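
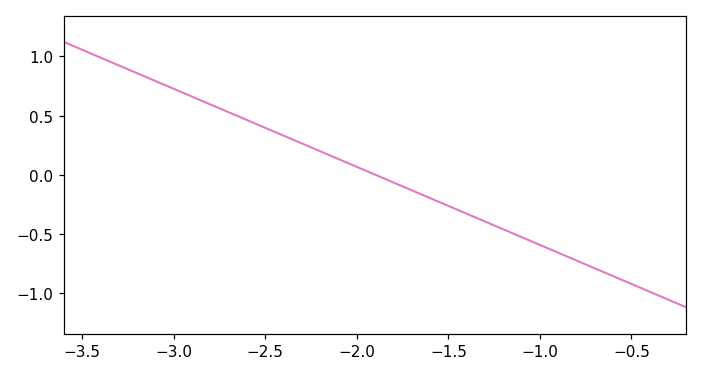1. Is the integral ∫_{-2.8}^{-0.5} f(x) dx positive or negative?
negative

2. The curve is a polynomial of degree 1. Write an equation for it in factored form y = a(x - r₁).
y = -0.66(x + 1.9)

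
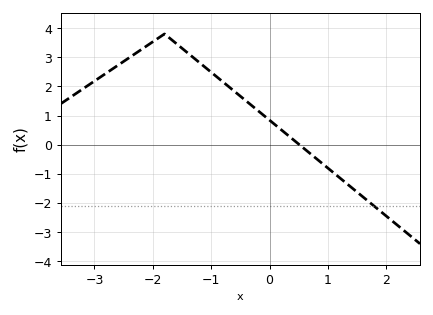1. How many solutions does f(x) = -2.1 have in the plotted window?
1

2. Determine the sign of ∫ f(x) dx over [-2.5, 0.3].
positive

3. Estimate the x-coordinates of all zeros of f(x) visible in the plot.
0.511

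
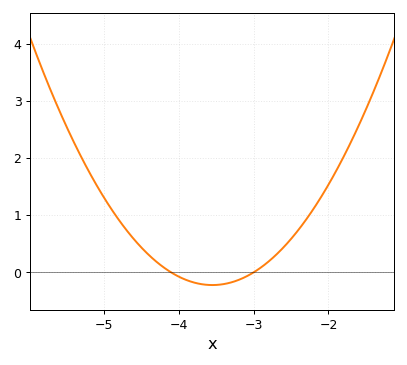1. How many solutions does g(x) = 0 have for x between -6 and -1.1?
2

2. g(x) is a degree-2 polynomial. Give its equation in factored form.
y = 0.73(x + 4.1)(x + 3)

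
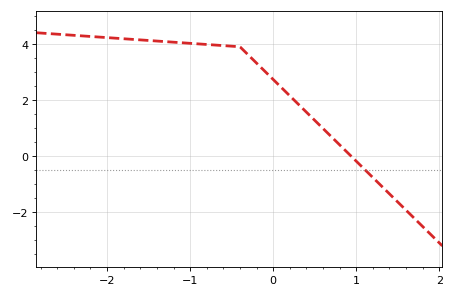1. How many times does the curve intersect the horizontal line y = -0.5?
1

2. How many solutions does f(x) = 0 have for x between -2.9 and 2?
1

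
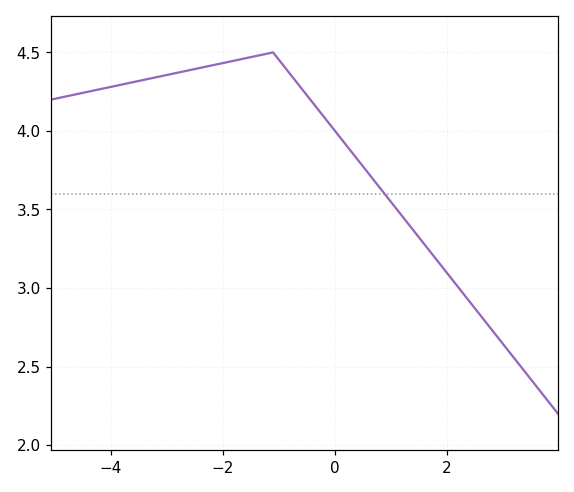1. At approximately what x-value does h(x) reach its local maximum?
-1.1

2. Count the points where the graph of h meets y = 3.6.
1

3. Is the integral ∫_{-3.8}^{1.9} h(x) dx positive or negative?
positive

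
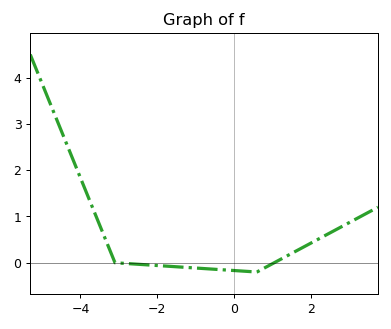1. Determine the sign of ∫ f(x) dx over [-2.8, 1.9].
negative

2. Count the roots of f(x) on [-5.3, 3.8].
2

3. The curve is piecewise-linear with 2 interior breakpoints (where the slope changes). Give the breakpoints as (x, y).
(-3.1, 0); (0.6, -0.2)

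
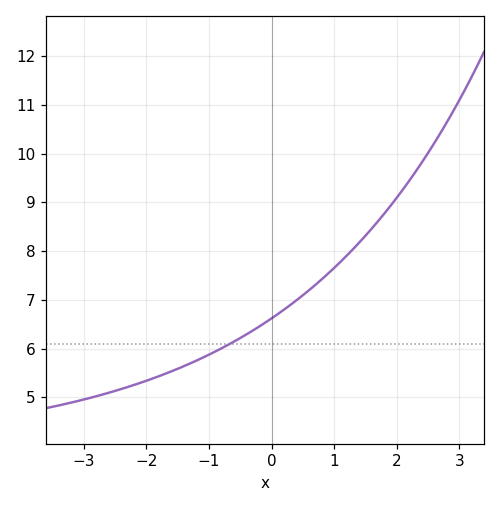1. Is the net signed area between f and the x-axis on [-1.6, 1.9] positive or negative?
positive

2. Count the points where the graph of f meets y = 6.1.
1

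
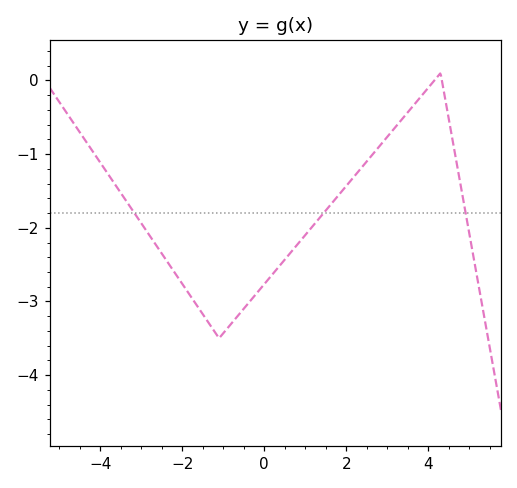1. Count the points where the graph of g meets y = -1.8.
3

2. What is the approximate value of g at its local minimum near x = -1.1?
-3.5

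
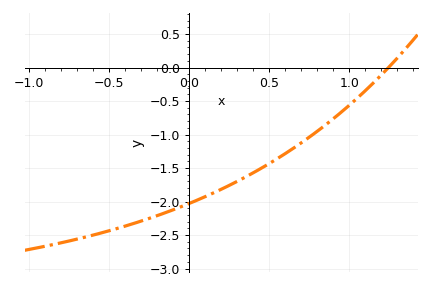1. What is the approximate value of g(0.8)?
-0.951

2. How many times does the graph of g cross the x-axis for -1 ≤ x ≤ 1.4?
1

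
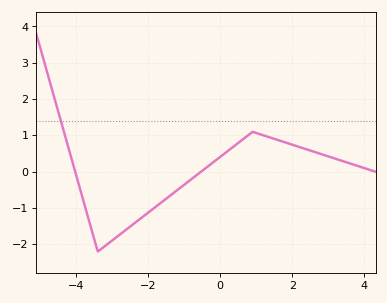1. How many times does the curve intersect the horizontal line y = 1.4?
1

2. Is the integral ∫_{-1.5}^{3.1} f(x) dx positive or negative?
positive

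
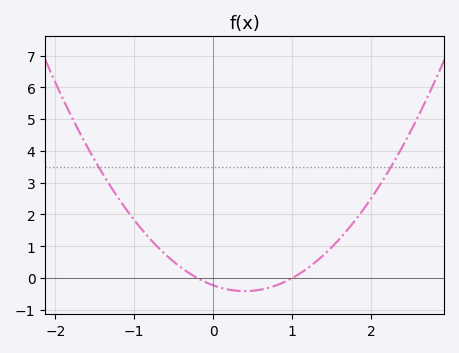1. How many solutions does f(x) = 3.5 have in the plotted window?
2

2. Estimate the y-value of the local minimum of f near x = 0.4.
-0.41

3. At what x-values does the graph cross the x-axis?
-0.2, 1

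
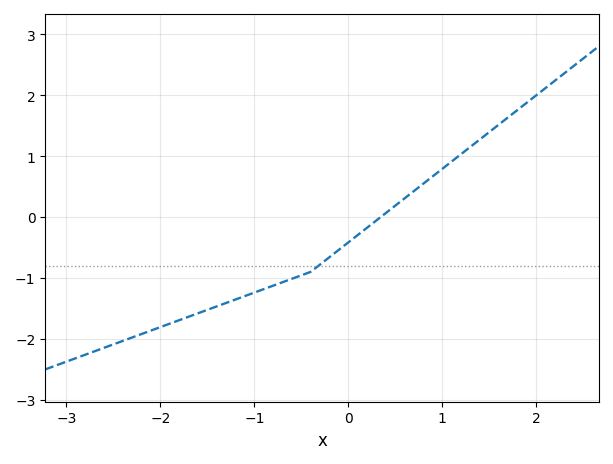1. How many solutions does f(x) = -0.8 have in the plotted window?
1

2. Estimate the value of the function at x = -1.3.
-1.41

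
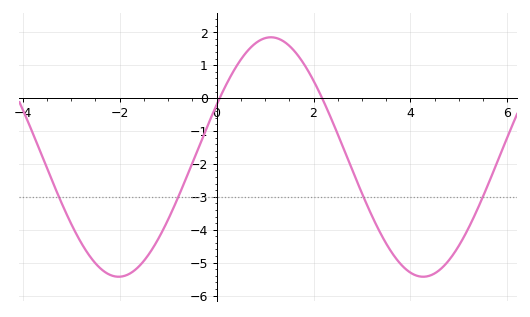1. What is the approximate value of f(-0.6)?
-2.33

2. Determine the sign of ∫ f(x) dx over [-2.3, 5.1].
negative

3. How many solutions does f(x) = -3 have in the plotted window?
4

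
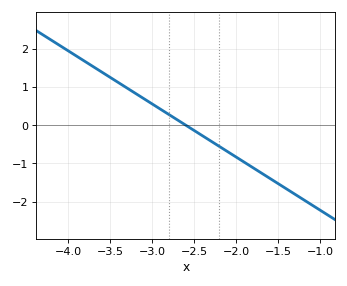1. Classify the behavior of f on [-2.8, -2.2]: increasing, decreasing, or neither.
decreasing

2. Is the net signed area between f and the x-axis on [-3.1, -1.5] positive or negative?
negative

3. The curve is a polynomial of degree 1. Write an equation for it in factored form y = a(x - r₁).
y = -1.39(x + 2.6)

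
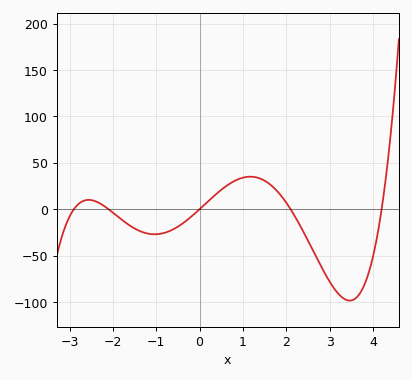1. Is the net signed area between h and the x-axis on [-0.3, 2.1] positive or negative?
positive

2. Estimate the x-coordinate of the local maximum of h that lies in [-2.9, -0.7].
-2.56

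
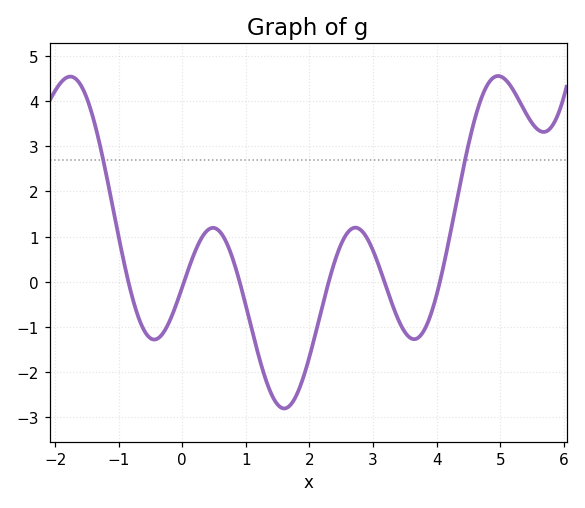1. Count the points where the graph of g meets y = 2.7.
2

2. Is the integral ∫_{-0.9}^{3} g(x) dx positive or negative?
negative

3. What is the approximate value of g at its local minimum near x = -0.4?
-1.3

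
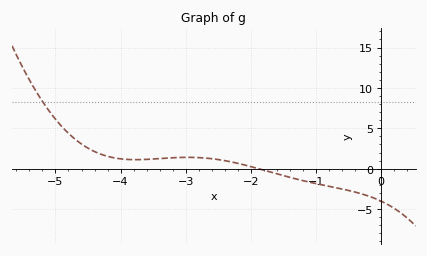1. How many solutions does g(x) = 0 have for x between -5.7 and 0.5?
1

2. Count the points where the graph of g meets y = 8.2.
1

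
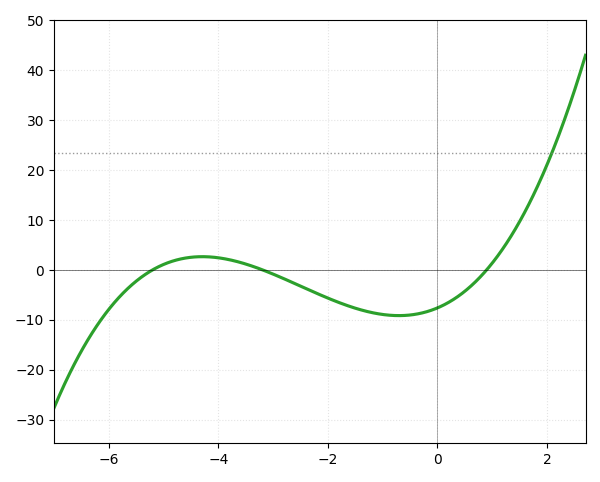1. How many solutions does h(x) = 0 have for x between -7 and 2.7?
3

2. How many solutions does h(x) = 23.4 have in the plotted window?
1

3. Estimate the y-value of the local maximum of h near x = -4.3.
2.63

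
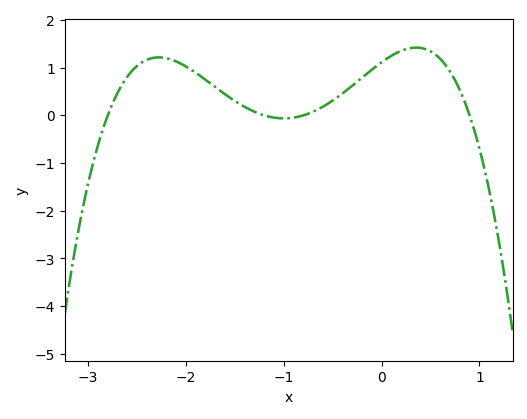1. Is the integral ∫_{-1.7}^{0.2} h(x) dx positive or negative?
positive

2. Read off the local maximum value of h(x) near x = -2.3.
1.2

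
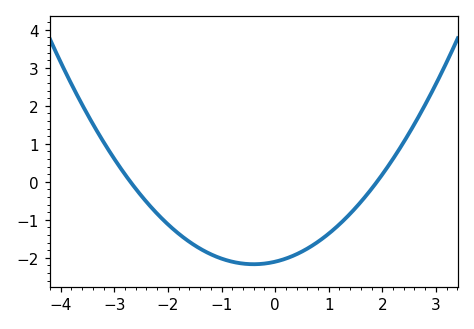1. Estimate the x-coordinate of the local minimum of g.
-0.4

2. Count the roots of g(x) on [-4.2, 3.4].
2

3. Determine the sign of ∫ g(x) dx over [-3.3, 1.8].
negative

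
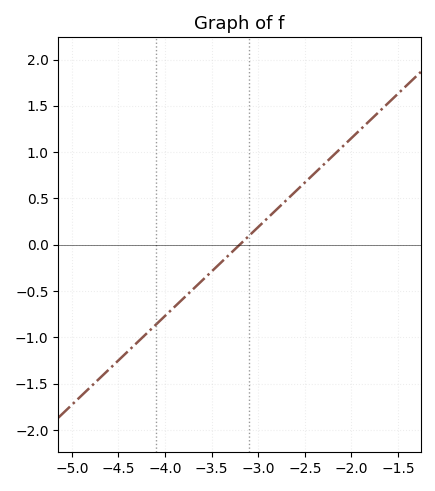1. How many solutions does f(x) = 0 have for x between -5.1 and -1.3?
1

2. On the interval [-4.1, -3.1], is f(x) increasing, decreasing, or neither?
increasing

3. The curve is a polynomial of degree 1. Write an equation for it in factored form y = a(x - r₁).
y = 0.96(x + 3.2)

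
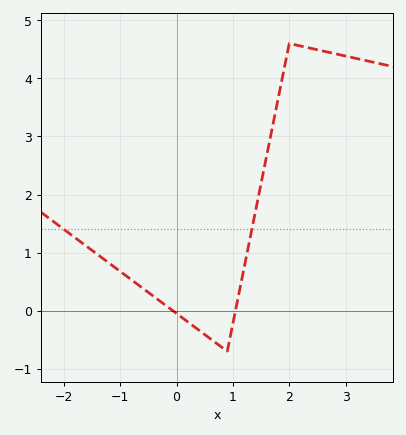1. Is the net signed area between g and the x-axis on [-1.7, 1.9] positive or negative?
positive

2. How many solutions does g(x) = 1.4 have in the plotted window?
2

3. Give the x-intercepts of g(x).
-0.067, 1.05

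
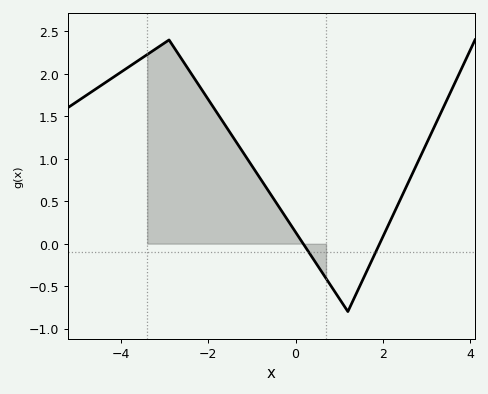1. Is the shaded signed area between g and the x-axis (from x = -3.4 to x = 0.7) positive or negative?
positive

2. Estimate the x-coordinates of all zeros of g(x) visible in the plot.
0.2, 2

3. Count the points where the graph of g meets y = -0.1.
2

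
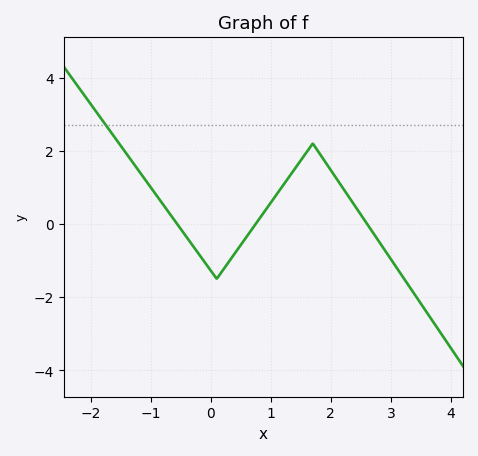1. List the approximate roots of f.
-0.559, 0.749, 2.6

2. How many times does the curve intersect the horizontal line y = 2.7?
1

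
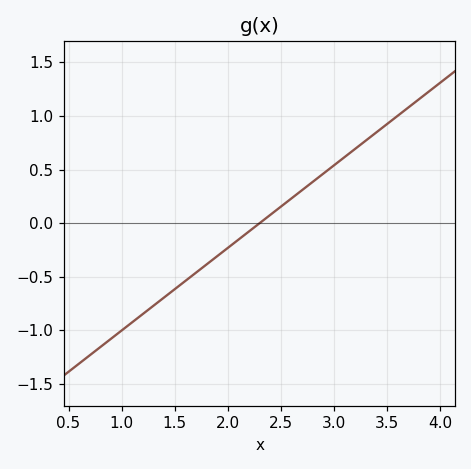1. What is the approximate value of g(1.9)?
-0.308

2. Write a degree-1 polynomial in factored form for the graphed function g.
y = 0.77(x - 2.3)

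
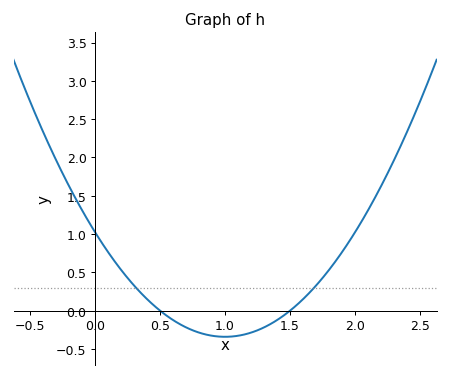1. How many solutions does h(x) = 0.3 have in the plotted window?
2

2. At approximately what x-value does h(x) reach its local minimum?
1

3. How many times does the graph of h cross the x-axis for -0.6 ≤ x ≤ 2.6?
2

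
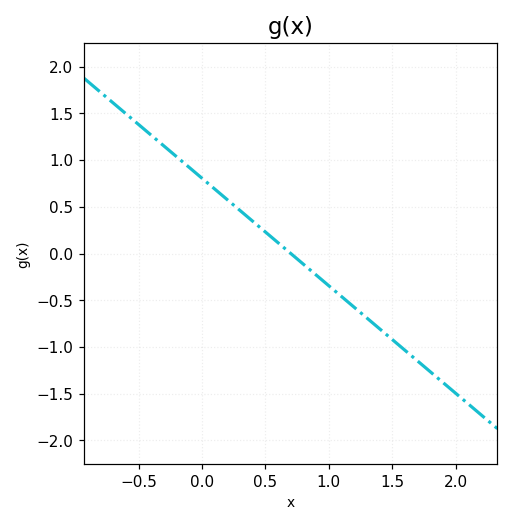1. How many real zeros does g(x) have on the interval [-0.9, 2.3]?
1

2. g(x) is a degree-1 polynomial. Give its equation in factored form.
y = -1.15(x - 0.7)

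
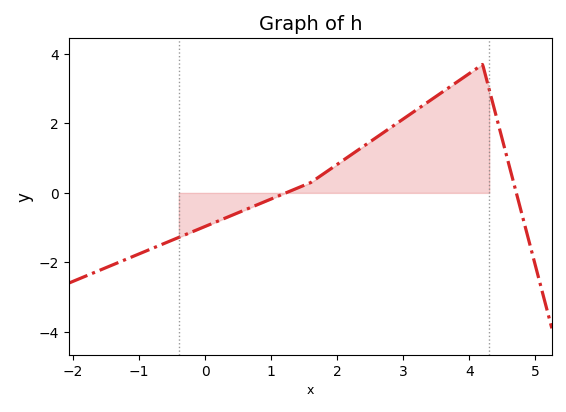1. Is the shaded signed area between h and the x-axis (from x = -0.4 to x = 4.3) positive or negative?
positive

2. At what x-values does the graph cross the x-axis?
1.22, 4.71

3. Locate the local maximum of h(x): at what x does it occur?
4.2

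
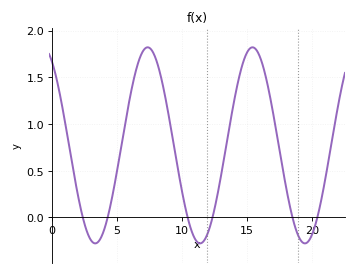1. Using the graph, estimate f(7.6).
1.8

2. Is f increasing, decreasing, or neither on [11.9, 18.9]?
neither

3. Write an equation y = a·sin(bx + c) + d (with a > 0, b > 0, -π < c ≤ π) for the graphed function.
y = 1.05sin(0.78x + 2.12) + 0.77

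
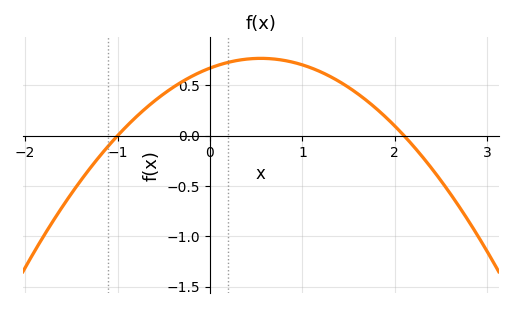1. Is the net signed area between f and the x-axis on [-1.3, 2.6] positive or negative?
positive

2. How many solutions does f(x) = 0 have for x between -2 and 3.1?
2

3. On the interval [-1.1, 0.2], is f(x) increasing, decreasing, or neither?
increasing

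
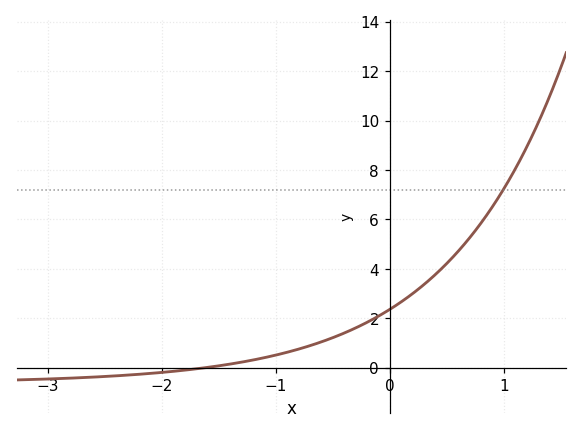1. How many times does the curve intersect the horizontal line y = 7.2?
1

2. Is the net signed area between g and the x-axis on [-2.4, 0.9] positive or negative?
positive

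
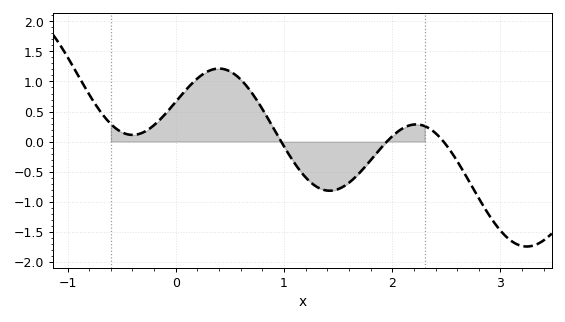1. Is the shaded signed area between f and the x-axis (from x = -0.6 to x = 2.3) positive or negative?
positive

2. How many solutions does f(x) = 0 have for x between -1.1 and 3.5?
3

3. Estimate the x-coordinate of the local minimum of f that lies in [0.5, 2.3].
1.4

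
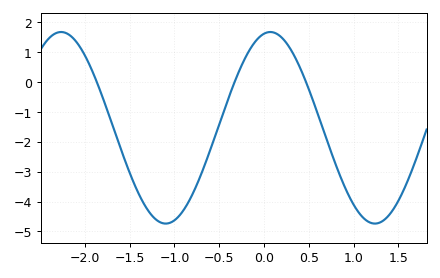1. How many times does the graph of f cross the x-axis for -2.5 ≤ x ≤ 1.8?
3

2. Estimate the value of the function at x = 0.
1.62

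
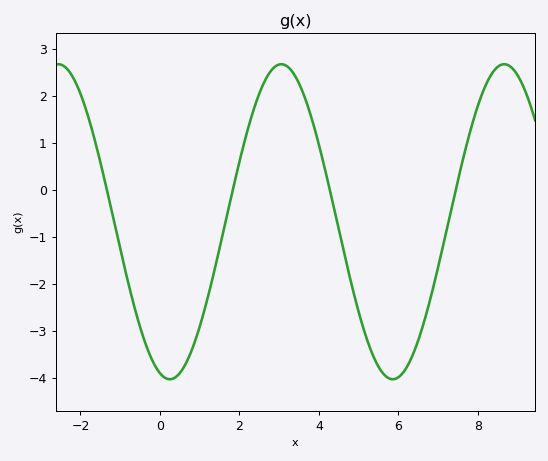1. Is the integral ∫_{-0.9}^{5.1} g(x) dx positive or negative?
negative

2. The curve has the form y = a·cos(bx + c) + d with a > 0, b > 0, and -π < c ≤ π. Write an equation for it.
y = 3.35cos(1.12x + 2.86) - 0.68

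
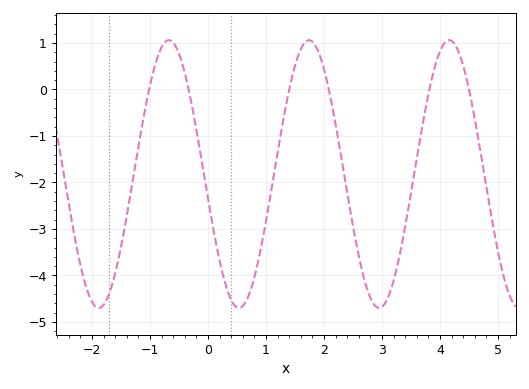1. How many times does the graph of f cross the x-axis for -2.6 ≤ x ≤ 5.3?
6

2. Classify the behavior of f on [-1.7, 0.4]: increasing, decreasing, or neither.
neither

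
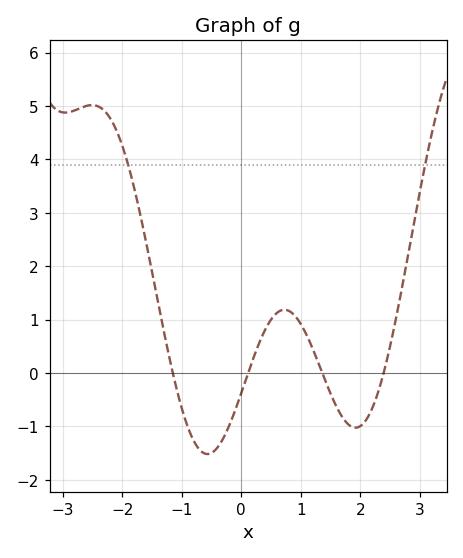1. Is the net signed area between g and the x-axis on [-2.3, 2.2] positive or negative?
positive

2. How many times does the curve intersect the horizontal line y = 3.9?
2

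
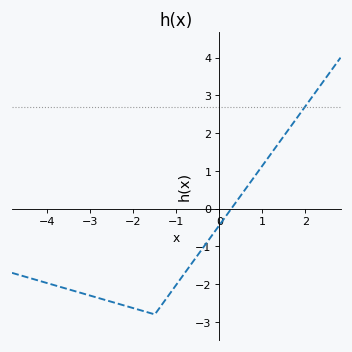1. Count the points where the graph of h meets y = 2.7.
1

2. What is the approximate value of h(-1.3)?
-2.5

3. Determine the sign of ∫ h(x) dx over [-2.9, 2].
negative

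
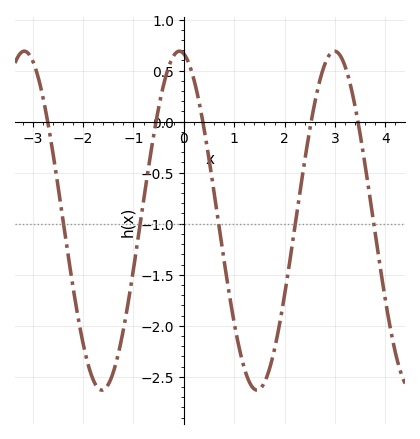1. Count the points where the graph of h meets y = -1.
5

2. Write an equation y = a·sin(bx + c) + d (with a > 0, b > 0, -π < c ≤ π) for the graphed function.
y = 1.66sin(2.04x + 1.75) - 0.97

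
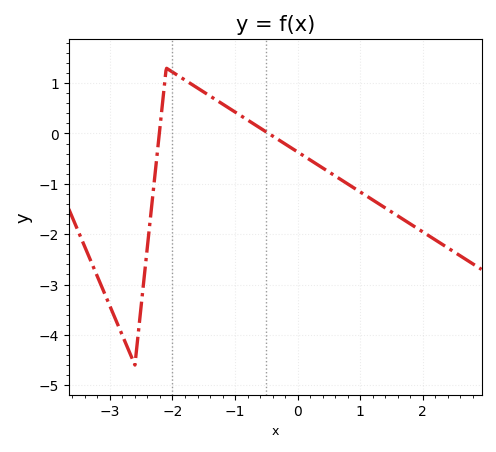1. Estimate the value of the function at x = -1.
0.427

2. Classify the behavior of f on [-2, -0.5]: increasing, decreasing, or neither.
decreasing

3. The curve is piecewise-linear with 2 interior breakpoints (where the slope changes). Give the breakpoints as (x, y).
(-2.6, -4.6); (-2.1, 1.3)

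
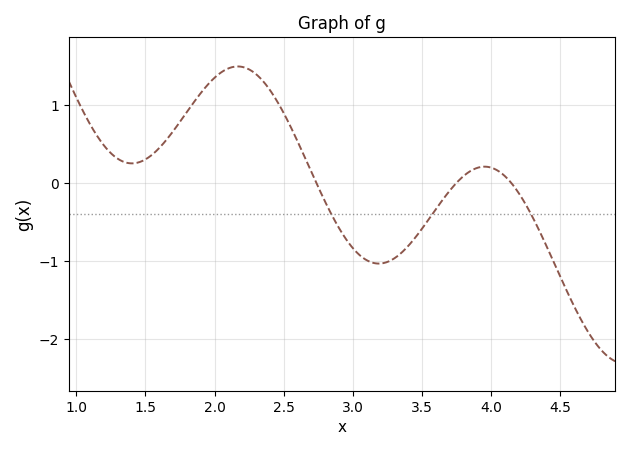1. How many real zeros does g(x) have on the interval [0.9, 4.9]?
3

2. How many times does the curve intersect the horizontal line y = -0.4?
3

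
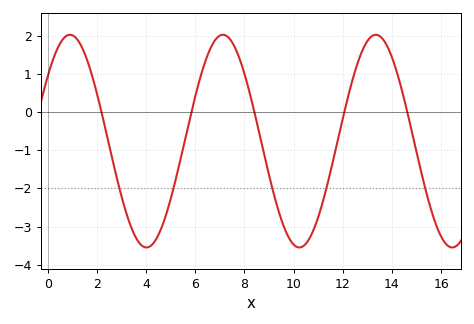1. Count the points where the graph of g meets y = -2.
5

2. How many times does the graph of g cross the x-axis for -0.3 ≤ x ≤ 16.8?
5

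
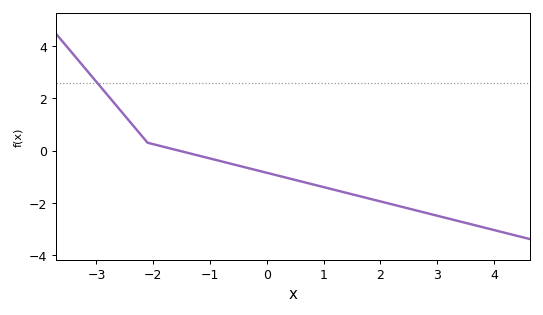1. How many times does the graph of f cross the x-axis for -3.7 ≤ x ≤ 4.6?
1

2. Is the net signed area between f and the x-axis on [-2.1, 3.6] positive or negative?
negative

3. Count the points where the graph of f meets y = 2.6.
1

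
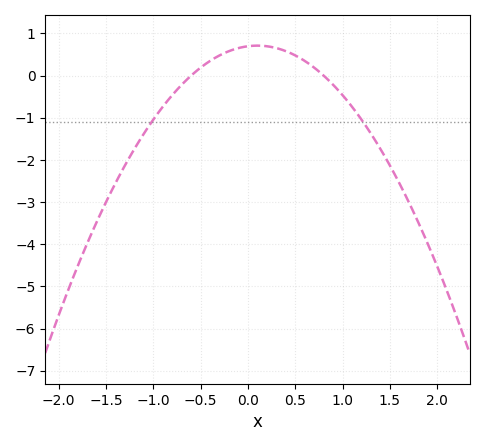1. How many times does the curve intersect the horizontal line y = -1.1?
2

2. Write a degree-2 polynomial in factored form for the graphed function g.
y = -1.45(x + 0.6)(x - 0.8)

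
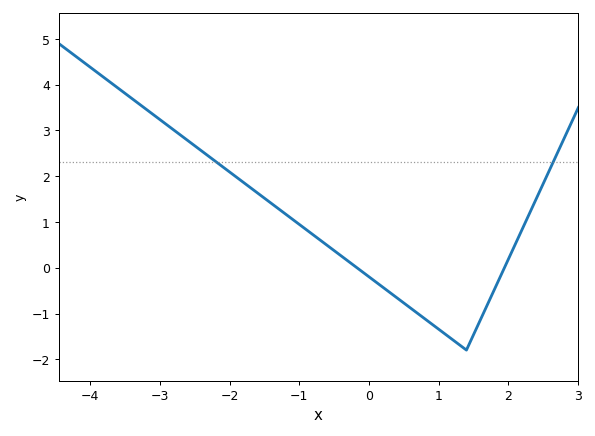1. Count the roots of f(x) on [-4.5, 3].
2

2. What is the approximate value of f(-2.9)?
3.1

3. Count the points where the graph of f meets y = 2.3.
2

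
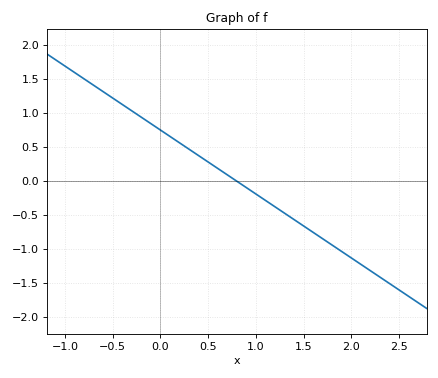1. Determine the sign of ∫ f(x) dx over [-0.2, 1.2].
positive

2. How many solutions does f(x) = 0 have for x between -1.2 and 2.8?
1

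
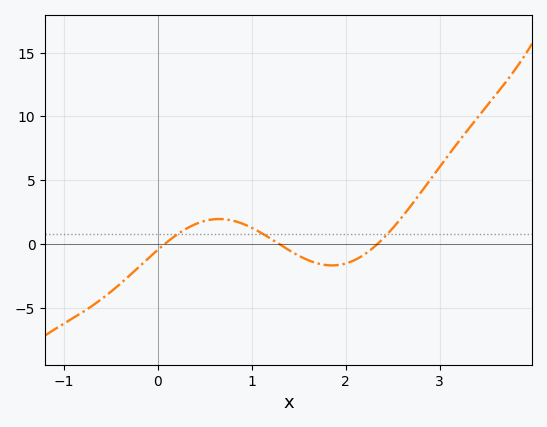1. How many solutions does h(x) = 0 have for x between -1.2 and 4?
3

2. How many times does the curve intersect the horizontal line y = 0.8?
3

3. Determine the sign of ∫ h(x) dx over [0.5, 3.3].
positive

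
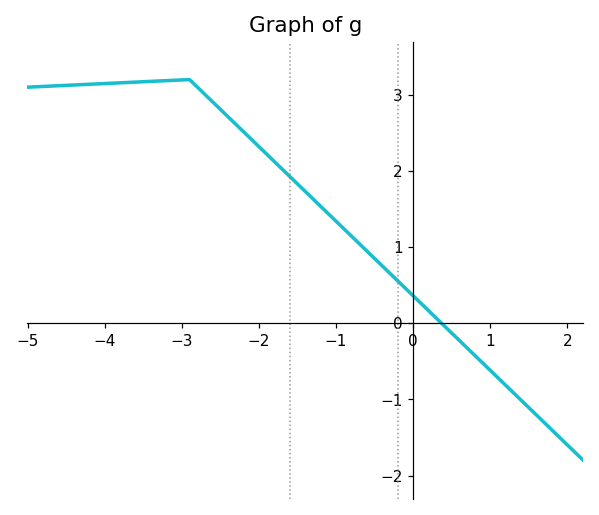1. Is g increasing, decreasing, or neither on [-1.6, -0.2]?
decreasing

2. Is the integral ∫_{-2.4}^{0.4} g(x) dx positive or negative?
positive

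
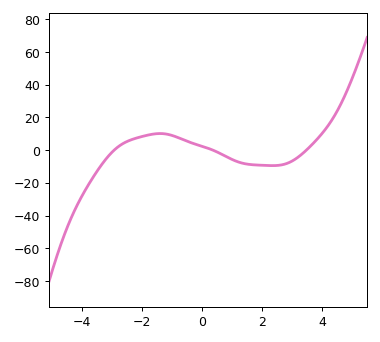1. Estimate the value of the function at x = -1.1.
10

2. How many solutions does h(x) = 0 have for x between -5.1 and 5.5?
3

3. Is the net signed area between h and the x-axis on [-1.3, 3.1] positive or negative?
negative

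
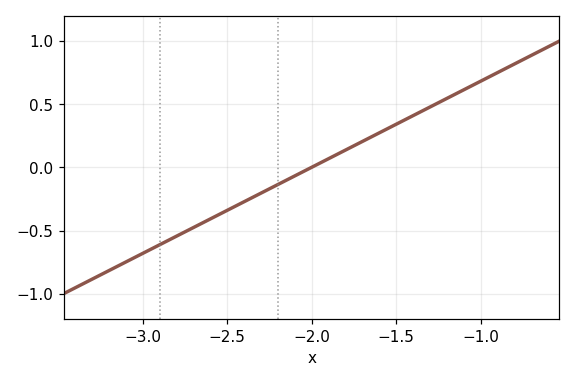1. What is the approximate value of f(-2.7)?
-0.476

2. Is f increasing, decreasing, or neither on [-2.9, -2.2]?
increasing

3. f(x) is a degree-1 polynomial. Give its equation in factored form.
y = 0.68(x + 2)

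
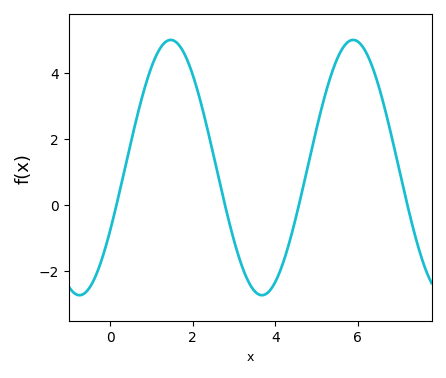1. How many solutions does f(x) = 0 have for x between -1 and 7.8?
4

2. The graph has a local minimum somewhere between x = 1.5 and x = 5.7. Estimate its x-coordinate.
3.68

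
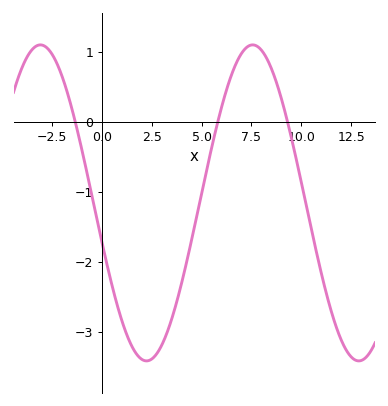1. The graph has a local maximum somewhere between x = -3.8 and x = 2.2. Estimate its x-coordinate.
-3.08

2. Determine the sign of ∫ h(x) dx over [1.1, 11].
negative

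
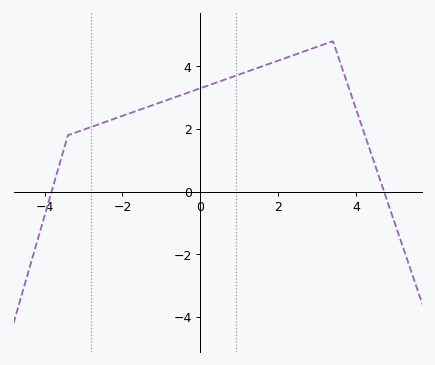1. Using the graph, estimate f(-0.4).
3.2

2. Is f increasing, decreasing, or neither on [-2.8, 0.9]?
increasing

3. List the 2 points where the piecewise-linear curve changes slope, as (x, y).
(-3.4, 1.8); (3.4, 4.8)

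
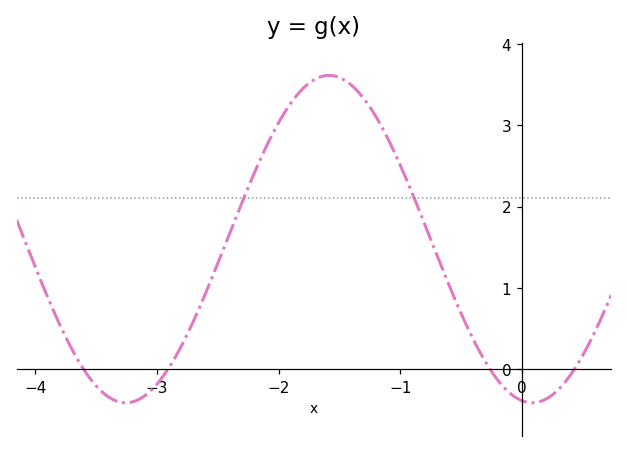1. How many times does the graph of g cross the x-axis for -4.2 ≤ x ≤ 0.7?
4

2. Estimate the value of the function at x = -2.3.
2.1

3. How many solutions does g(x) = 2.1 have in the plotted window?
2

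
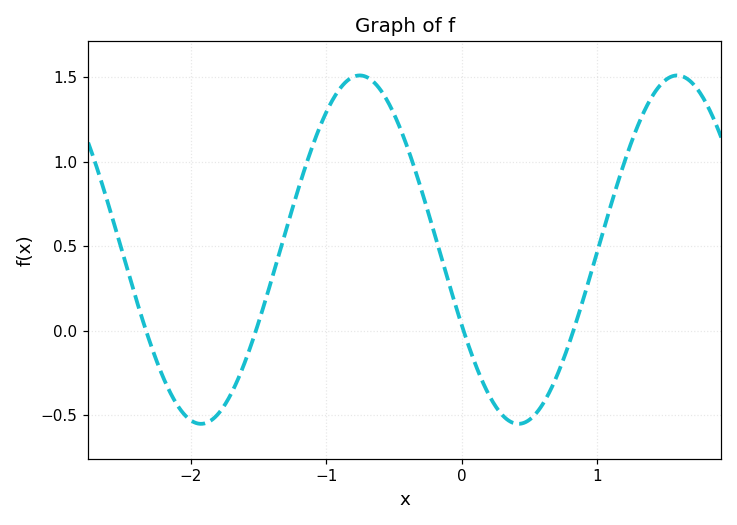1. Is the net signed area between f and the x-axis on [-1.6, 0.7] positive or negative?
positive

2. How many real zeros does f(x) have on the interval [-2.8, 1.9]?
4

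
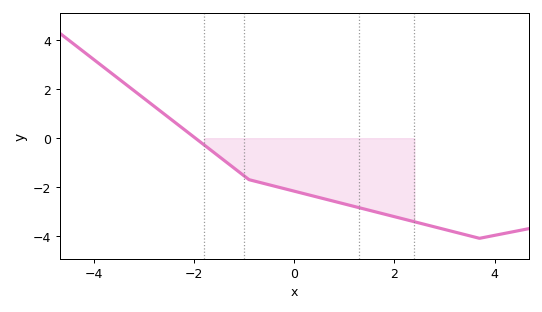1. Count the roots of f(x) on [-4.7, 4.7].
1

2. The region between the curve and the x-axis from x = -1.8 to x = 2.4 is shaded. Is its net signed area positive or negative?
negative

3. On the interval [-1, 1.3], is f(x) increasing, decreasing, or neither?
decreasing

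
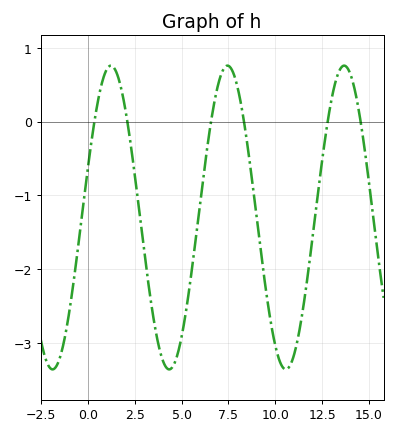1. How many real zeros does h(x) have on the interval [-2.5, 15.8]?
6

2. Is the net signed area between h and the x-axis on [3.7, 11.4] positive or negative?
negative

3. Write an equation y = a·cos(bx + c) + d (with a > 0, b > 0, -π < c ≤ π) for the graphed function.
y = 2.06cos(1.01x - 1.24) - 1.3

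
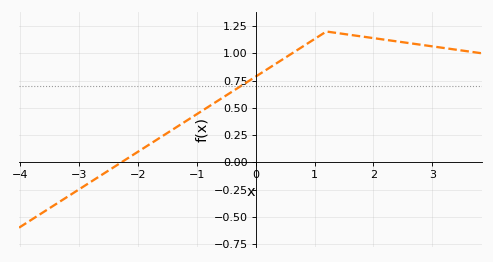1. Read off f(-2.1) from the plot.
0.05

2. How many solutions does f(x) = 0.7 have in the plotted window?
1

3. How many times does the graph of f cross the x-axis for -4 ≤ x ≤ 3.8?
1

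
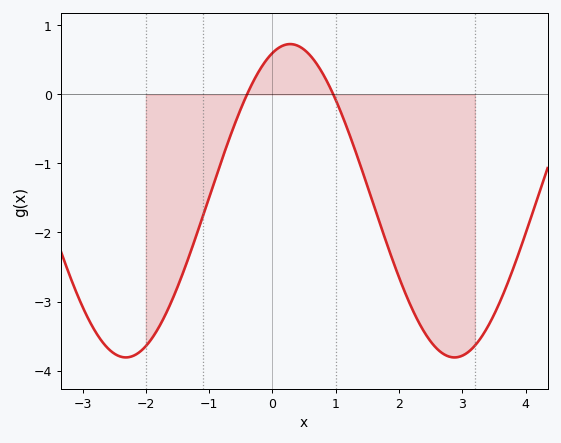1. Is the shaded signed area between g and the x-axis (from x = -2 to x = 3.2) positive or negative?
negative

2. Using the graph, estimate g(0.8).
0.3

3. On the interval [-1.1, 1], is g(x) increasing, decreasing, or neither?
neither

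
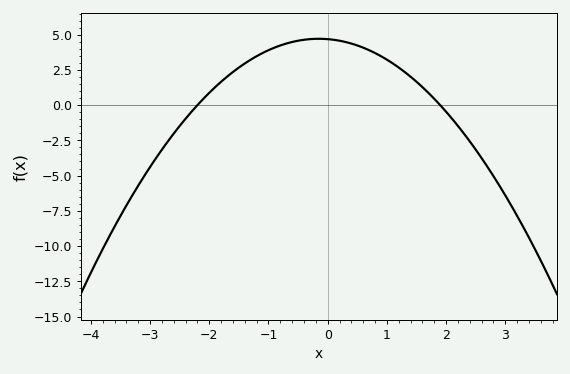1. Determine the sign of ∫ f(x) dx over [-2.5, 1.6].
positive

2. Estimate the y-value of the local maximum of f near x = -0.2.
4.71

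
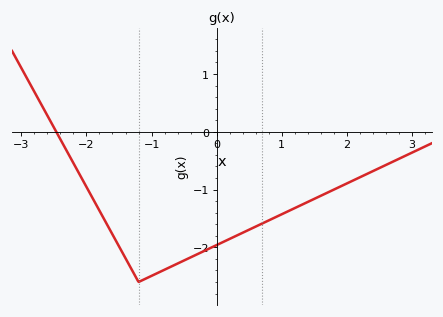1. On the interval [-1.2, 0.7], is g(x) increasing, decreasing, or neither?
increasing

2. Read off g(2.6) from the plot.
-0.6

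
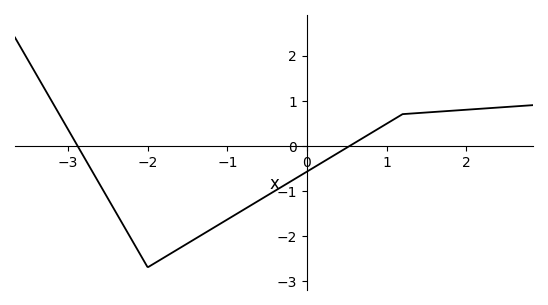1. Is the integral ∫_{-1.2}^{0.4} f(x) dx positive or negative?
negative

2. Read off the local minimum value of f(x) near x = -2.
-2.7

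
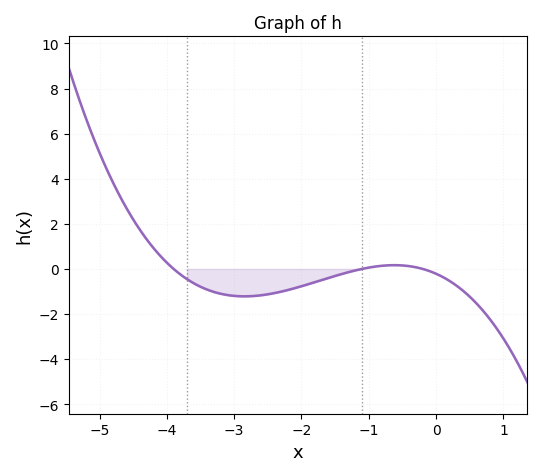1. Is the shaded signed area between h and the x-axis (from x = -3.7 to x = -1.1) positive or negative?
negative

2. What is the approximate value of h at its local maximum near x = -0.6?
0.2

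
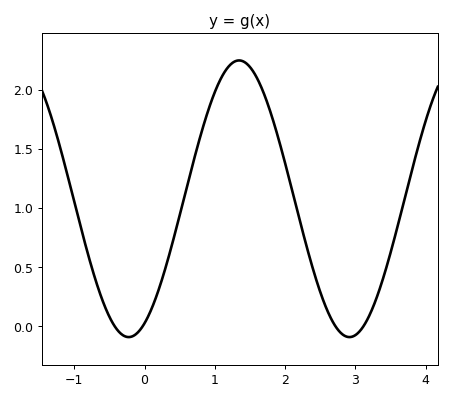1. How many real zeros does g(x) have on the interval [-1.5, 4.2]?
4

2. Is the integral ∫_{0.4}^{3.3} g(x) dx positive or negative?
positive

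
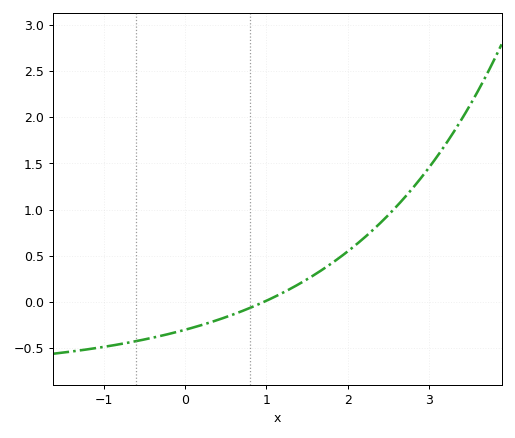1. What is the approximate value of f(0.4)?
-0.194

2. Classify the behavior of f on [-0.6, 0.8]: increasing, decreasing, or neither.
increasing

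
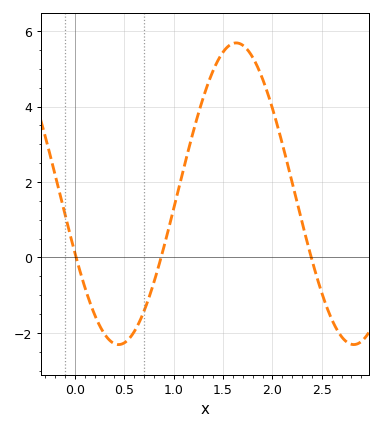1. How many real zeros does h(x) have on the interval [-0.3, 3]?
3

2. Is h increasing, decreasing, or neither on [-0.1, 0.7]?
neither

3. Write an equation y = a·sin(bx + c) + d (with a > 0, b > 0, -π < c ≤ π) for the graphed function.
y = 4sin(2.64x - 2.74) + 1.69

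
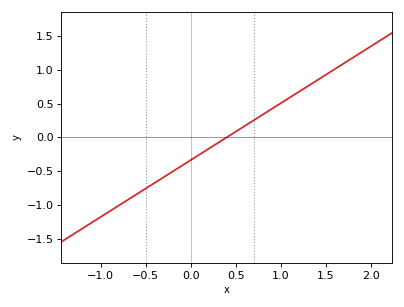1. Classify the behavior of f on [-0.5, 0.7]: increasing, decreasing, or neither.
increasing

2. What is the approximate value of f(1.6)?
1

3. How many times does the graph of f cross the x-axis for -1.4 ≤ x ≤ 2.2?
1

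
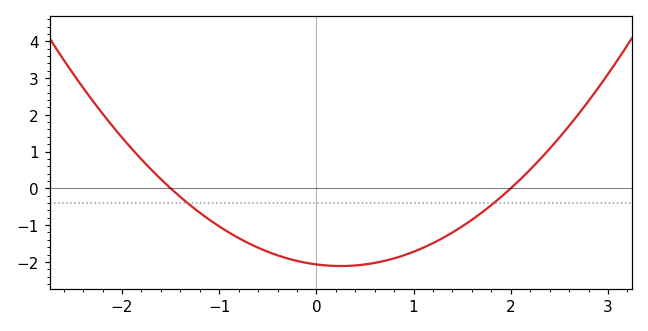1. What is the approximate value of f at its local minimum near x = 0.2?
-2.1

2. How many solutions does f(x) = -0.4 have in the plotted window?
2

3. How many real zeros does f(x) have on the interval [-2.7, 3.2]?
2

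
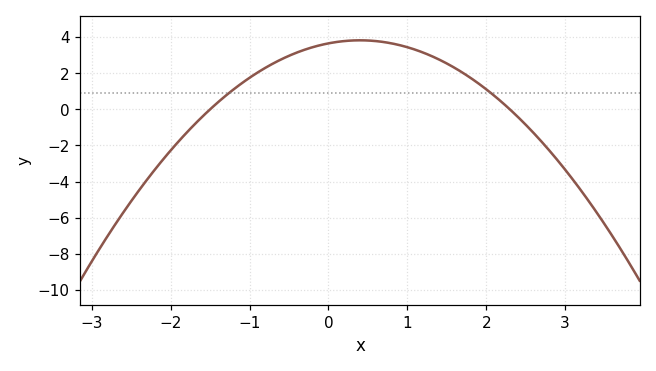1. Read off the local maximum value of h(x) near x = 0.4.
3.8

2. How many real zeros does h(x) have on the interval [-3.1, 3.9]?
2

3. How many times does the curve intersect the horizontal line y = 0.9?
2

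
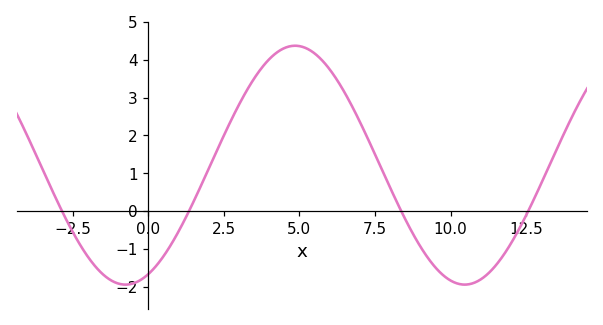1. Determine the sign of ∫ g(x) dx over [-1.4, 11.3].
positive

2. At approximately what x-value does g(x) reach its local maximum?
4.86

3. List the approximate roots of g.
-2.85, 1.35, 8.37, 12.6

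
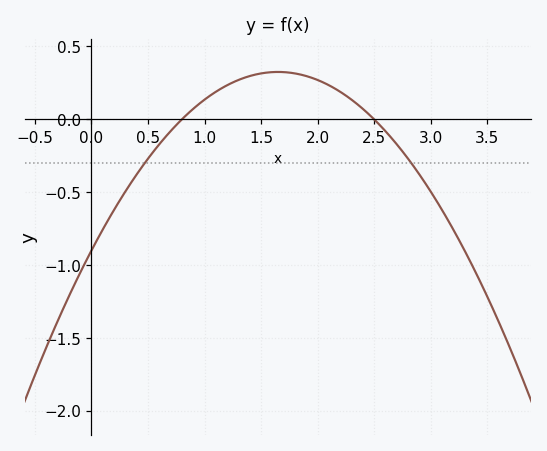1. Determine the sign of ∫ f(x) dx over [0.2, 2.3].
positive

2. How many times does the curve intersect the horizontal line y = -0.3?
2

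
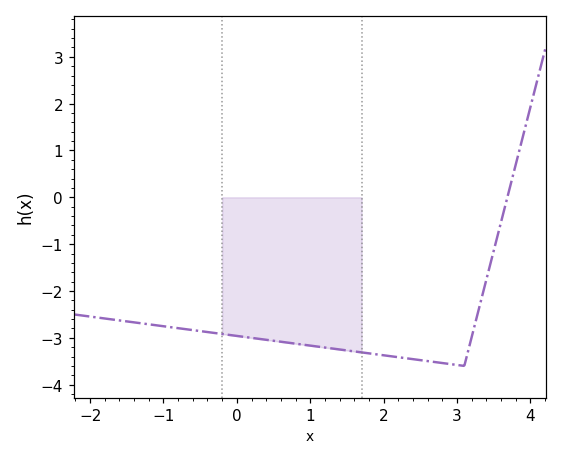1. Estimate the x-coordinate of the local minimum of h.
3.1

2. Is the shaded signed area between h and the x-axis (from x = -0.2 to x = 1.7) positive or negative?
negative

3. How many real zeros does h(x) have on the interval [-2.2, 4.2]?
1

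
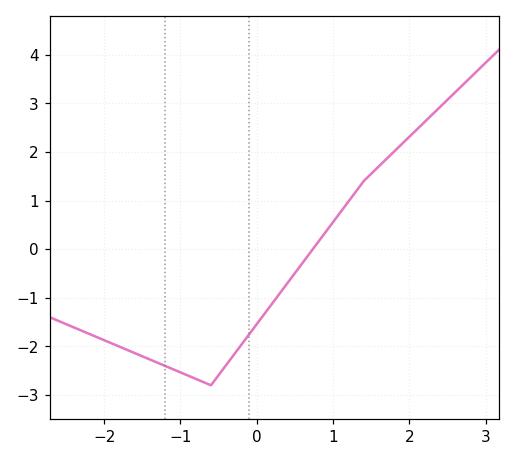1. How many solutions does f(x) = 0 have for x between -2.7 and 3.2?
1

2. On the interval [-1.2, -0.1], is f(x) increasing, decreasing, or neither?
neither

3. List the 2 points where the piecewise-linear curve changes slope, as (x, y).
(-0.6, -2.8); (1.4, 1.4)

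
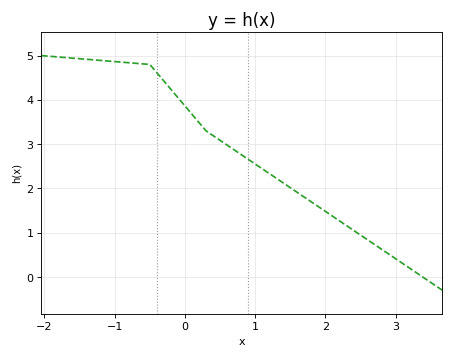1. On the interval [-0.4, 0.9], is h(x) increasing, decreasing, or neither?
decreasing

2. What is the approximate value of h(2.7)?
0.7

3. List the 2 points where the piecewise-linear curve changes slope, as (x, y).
(-0.5, 4.8); (0.3, 3.3)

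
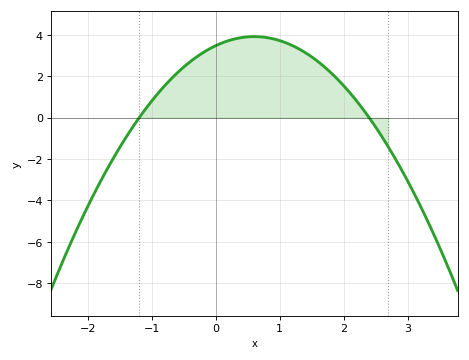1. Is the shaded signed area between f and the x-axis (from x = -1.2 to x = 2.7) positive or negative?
positive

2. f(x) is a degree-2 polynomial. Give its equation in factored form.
y = -1.21(x + 1.2)(x - 2.4)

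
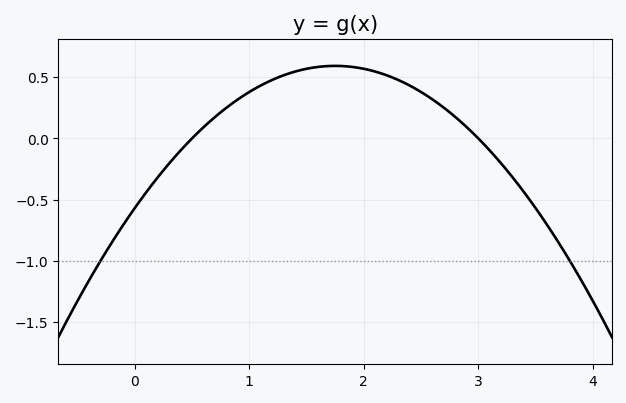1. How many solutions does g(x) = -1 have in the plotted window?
2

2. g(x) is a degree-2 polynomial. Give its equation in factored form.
y = -0.38(x - 0.5)(x - 3)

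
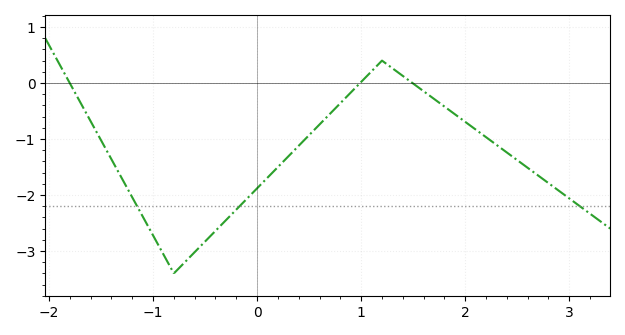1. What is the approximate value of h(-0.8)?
-3.4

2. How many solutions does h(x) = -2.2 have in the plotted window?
3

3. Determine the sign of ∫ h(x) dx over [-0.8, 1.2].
negative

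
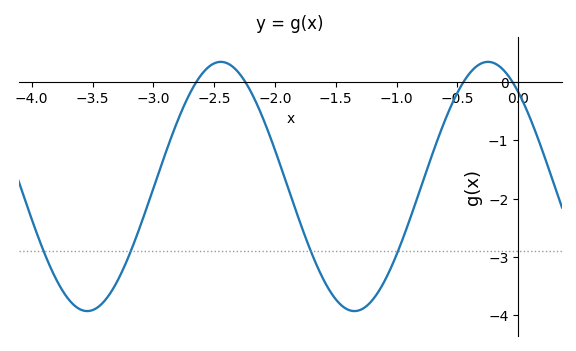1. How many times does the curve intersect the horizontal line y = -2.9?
4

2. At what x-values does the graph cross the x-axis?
-2.65, -2.24, -0.451, -0.046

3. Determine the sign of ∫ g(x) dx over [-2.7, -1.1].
negative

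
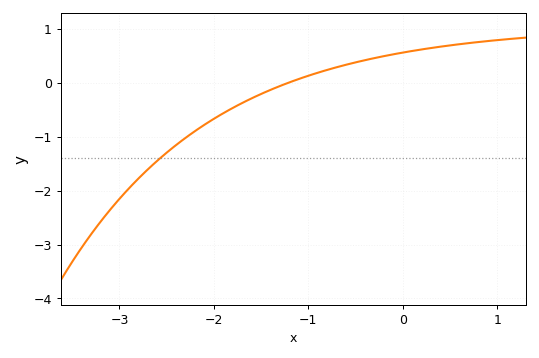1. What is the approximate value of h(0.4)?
0.67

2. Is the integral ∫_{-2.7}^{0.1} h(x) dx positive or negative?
negative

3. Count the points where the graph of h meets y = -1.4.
1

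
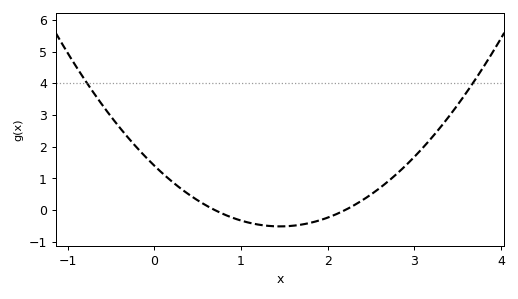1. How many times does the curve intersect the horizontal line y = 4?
2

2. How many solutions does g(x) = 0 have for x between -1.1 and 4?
2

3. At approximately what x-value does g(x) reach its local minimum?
1.5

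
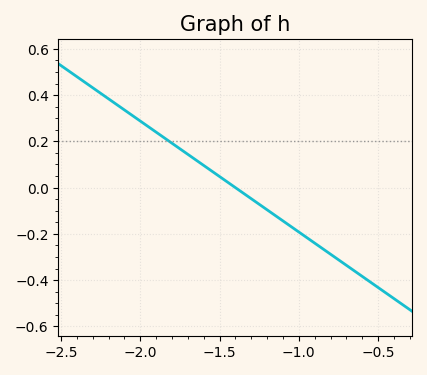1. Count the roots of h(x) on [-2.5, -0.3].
1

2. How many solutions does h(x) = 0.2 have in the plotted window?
1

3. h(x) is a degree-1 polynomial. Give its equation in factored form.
y = -0.48(x + 1.4)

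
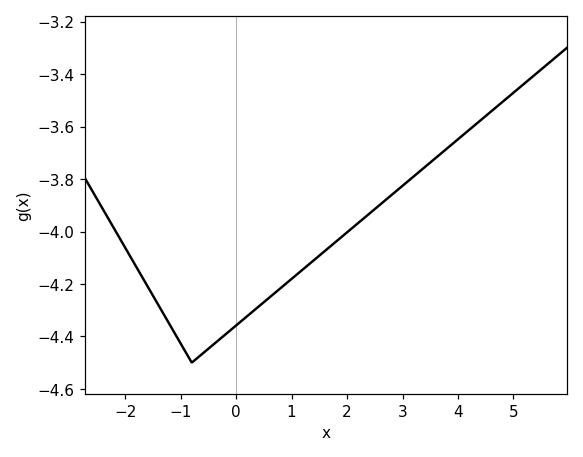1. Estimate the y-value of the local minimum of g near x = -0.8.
-4.5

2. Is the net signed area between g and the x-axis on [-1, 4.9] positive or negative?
negative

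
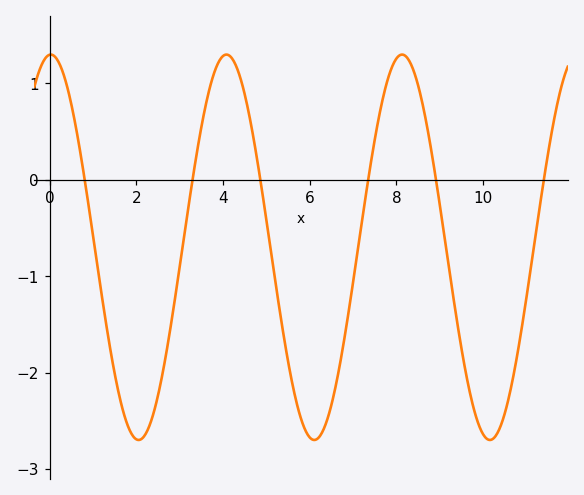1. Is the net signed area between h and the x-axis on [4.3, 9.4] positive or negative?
negative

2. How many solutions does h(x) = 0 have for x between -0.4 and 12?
6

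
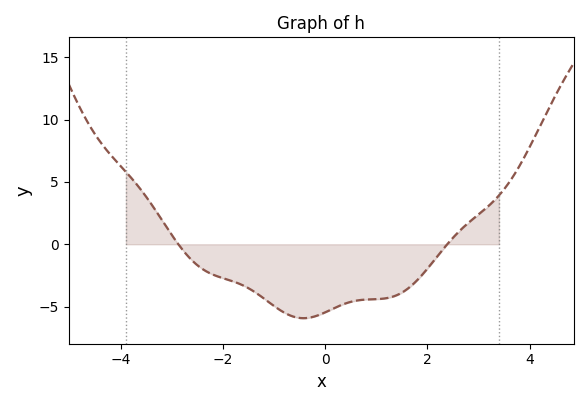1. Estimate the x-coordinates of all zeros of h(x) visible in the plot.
-2.8, 2.4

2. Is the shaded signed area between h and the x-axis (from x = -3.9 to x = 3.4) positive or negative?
negative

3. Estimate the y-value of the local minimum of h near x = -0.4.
-6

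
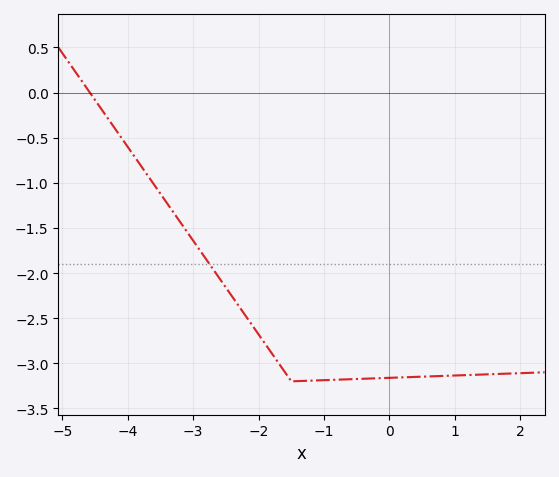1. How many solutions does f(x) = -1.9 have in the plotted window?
1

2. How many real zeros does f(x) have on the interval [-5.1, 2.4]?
1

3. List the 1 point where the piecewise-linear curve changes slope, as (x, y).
(-1.5, -3.2)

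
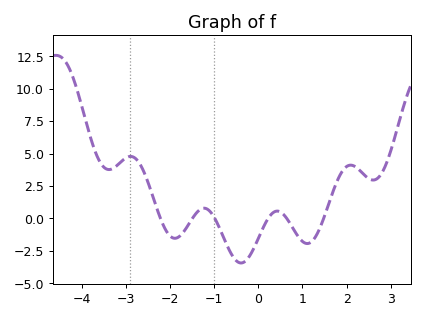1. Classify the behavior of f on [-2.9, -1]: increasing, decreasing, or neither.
neither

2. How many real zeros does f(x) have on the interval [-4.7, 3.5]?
6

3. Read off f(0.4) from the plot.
0.552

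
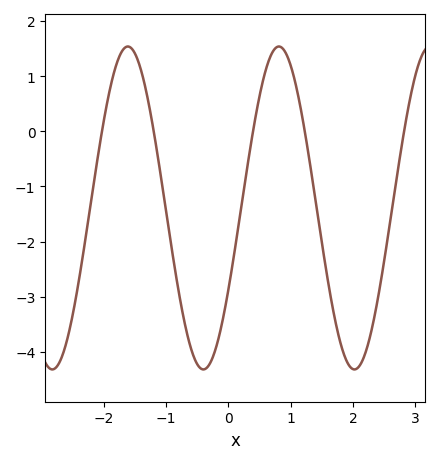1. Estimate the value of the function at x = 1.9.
-4.17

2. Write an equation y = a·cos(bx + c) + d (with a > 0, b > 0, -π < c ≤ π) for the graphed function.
y = 2.93cos(2.59x - 2.1) - 1.39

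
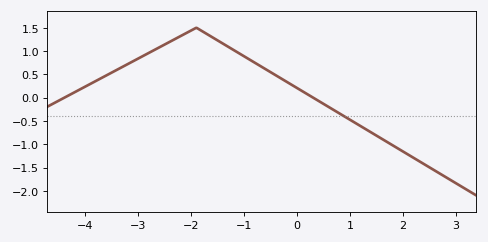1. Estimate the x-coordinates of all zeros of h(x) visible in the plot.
-4.39, 0.305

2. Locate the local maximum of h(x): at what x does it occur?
-1.9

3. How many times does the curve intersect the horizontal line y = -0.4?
1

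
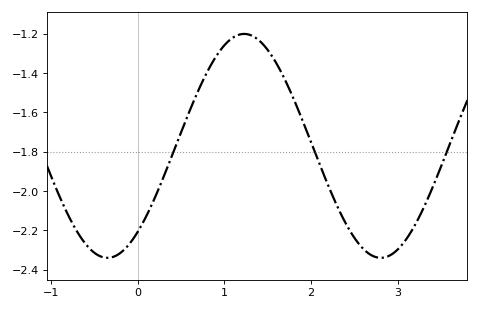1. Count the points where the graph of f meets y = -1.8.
3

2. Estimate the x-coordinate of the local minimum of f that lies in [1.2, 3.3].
2.8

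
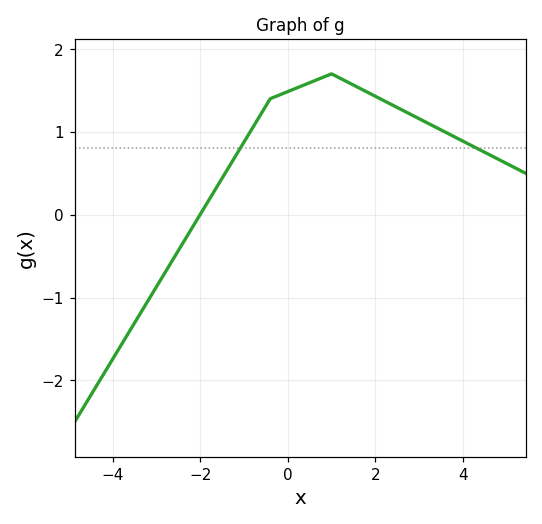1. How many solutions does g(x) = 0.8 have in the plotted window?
2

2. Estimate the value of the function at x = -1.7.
0.265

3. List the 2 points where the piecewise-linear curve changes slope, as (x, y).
(-0.4, 1.4); (1, 1.7)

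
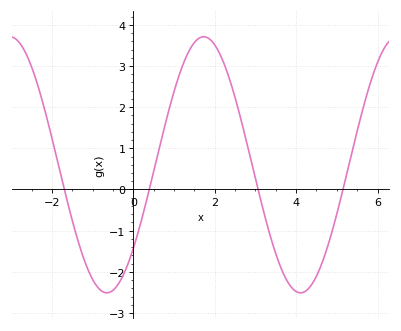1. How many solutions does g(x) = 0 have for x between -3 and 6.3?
4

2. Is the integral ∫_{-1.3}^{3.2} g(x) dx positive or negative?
positive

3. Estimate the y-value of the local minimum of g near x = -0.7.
-2.51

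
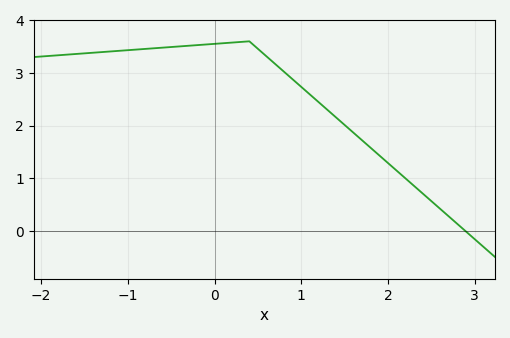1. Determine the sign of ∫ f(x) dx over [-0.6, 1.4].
positive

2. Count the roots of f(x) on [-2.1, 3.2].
1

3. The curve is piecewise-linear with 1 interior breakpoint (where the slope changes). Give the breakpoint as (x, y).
(0.4, 3.6)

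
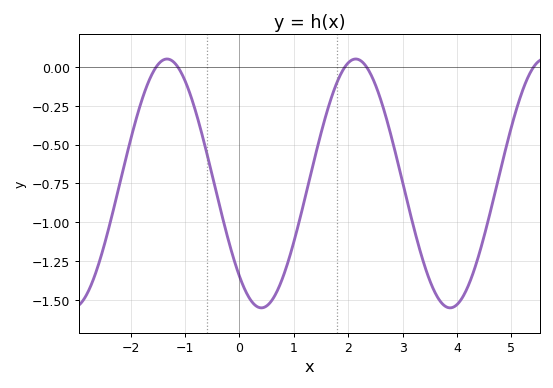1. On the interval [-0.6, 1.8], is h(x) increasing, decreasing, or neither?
neither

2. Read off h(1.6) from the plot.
-0.301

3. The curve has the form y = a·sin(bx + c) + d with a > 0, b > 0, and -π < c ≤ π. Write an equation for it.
y = 0.8sin(1.81x - 2.3) - 0.75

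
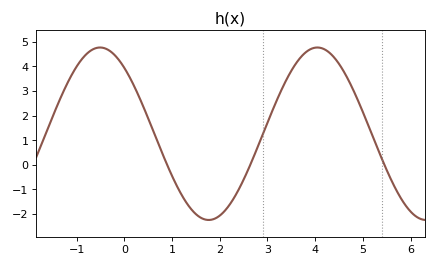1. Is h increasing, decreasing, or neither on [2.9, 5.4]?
neither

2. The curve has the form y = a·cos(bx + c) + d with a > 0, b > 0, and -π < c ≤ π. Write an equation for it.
y = 3.51cos(1.38x + 0.702) + 1.26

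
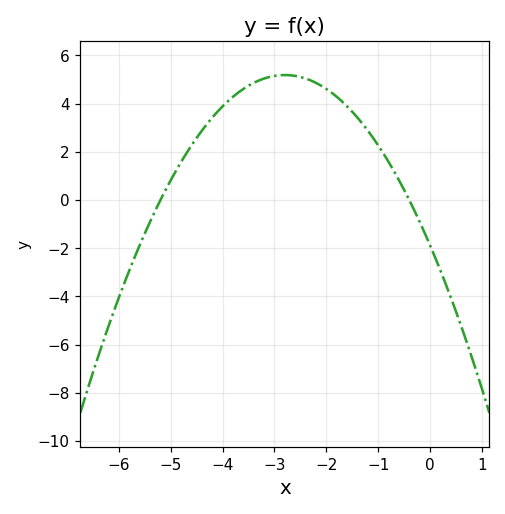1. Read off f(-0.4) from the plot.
0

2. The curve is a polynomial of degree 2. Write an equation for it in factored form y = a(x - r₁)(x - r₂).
y = -0.9(x + 5.2)(x + 0.4)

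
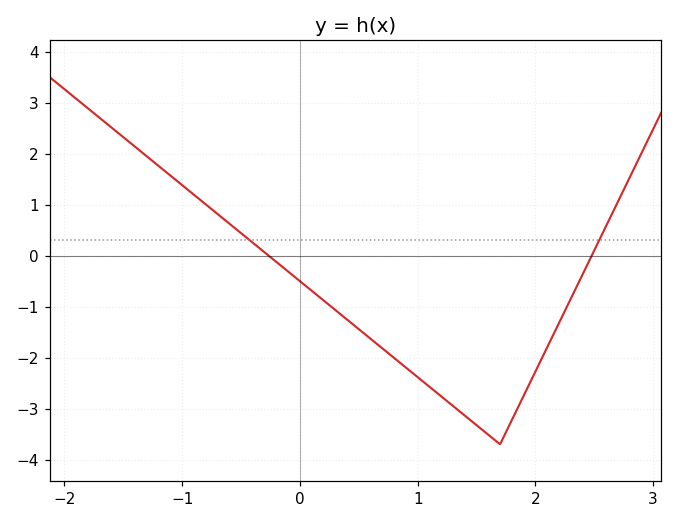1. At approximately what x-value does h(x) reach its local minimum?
1.7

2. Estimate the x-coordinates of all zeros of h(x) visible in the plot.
-0.3, 2.5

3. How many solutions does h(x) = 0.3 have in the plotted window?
2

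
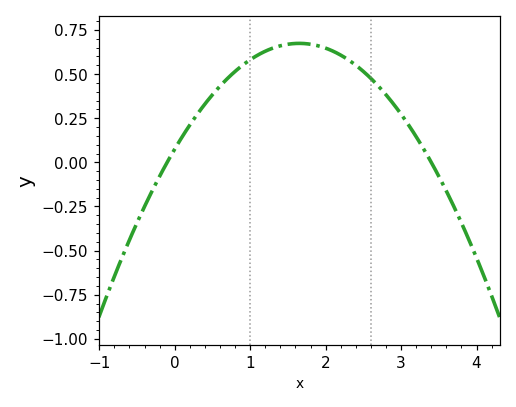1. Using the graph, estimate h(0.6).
0.431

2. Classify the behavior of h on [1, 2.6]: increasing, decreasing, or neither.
neither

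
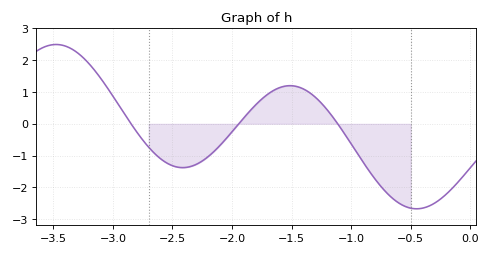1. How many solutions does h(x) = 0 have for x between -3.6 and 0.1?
3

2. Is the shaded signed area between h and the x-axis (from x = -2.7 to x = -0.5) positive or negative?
negative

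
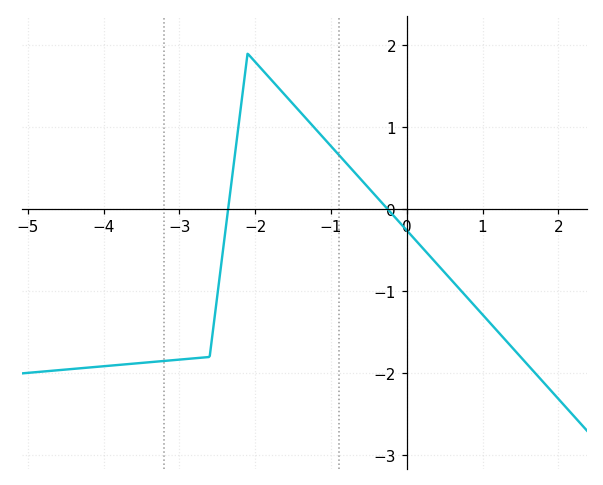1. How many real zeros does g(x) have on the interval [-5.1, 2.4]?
2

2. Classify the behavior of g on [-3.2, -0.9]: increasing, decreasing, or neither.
neither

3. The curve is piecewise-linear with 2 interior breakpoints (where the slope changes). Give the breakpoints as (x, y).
(-2.6, -1.8); (-2.1, 1.9)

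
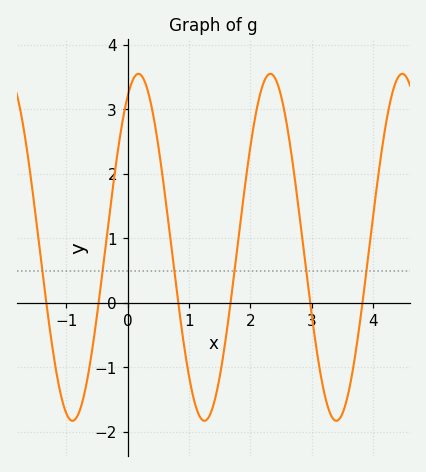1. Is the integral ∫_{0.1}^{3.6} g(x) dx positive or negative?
positive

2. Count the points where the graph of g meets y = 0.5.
6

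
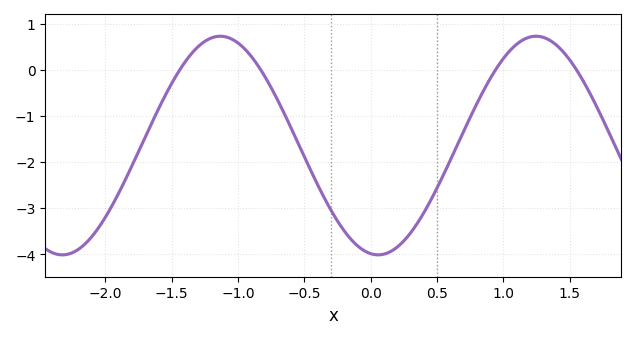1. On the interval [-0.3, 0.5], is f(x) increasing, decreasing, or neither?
neither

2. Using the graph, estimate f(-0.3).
-3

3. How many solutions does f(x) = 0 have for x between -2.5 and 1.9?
4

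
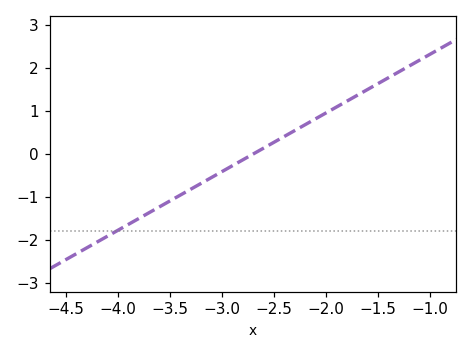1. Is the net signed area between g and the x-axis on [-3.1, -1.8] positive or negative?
positive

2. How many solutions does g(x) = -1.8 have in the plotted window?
1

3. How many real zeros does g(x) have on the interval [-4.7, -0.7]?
1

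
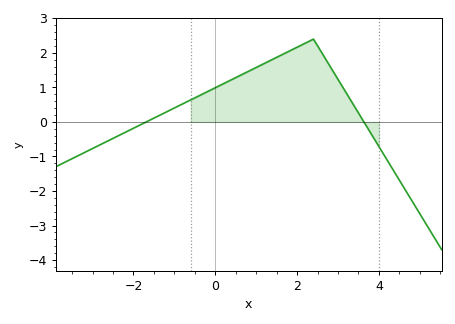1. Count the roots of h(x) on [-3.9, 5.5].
2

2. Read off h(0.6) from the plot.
1.3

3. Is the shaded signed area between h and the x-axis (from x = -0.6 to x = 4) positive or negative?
positive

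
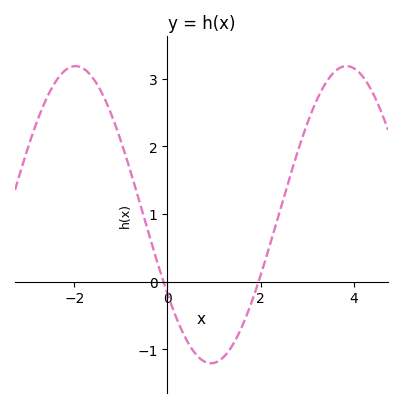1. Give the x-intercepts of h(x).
0, 2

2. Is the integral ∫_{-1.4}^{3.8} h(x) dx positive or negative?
positive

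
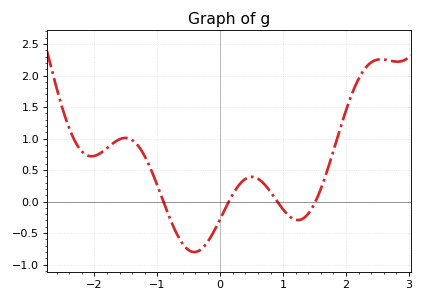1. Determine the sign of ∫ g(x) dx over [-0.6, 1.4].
negative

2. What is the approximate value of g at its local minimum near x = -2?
0.718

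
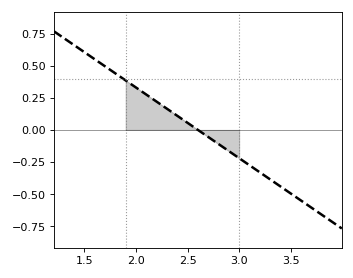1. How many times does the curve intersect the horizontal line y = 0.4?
1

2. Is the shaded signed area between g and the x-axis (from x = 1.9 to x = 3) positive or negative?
positive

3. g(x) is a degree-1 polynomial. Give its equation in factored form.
y = -0.55(x - 2.6)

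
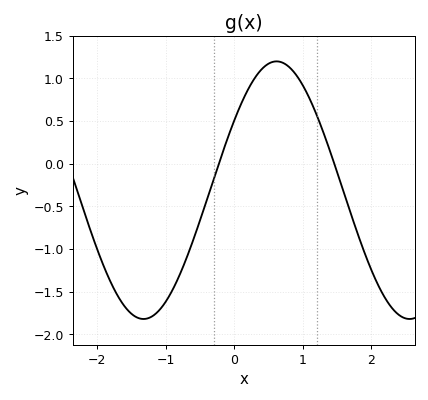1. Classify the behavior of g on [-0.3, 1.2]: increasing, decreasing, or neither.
neither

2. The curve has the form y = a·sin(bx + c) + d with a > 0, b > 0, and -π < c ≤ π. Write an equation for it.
y = 1.51sin(1.62x + 0.572) - 0.31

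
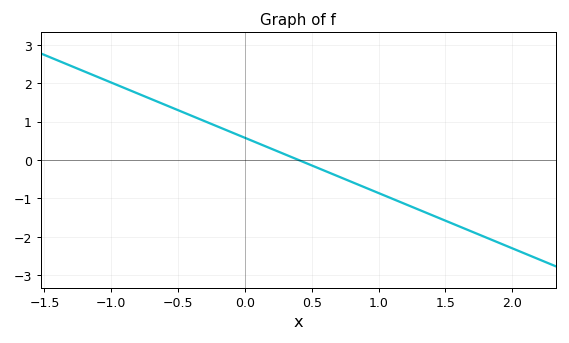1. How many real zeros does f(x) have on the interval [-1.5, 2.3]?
1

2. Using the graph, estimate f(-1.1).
2.16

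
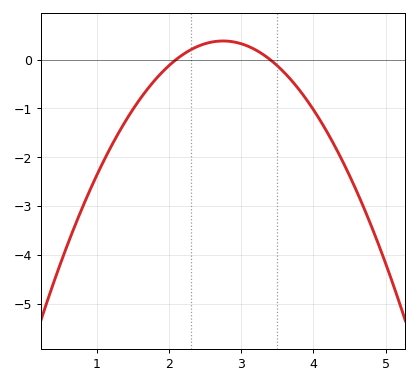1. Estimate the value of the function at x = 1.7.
-0.612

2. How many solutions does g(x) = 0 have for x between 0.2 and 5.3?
2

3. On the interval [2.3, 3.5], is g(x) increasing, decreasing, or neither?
neither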